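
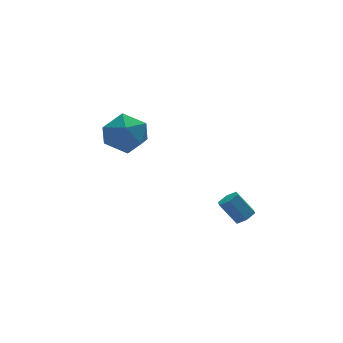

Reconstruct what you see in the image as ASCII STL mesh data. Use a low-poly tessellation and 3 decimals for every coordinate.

solid 
facet normal -0.975 -0.176 -0.133
outer loop
vertex -2.1 2.613 -0.138
vertex -1.957 1.524 0.257
vertex -2.214 2.386 1.001
endloop
endfacet
facet normal -0.859 0.512 0.016
outer loop
vertex -2.1 2.613 -0.138
vertex -2.214 2.386 1.001
vertex -1.649 3.345 0.65
endloop
endfacet
facet normal -0.416 0.773 -0.479
outer loop
vertex -2.1 2.613 -0.138
vertex -1.649 3.345 0.65
vertex -1.043 3.076 -0.31
endloop
endfacet
facet normal -0.260 0.246 -0.934
outer loop
vertex -2.1 2.613 -0.138
vertex -1.043 3.076 -0.31
vertex -1.233 1.951 -0.553
endloop
endfacet
facet normal -0.605 -0.341 -0.720
outer loop
vertex -2.1 2.613 -0.138
vertex -1.233 1.951 -0.553
vertex -1.957 1.524 0.257
endloop
endfacet
facet normal -0.529 0.549 0.648
outer loop
vertex -1.649 3.345 0.65
vertex -2.214 2.386 1.001
vertex -1.227 2.709 1.533
endloop
endfacet
facet normal -0.717 -0.566 0.408
outer loop
vertex -2.214 2.386 1.001
vertex -1.957 1.524 0.257
vertex -1.417 1.584 1.29
endloop
endfacet
facet normal -0.117 -0.832 -0.543
outer loop
vertex -1.957 1.524 0.257
vertex -1.233 1.951 -0.553
vertex -0.811 1.315 0.33
endloop
endfacet
facet normal 0.441 0.118 -0.890
outer loop
vertex -1.233 1.951 -0.553
vertex -1.043 3.076 -0.31
vertex -0.246 2.274 -0.021
endloop
endfacet
facet normal 0.187 0.970 -0.154
outer loop
vertex -1.043 3.076 -0.31
vertex -1.649 3.345 0.65
vertex -0.503 3.136 0.723
endloop
endfacet
facet normal 0.260 -0.246 0.934
outer loop
vertex -0.36 2.047 1.118
vertex -1.227 2.709 1.533
vertex -1.417 1.584 1.29
endloop
endfacet
facet normal 0.416 -0.773 0.479
outer loop
vertex -0.36 2.047 1.118
vertex -1.417 1.584 1.29
vertex -0.811 1.315 0.33
endloop
endfacet
facet normal 0.859 -0.512 -0.016
outer loop
vertex -0.36 2.047 1.118
vertex -0.811 1.315 0.33
vertex -0.246 2.274 -0.021
endloop
endfacet
facet normal 0.975 0.176 0.133
outer loop
vertex -0.36 2.047 1.118
vertex -0.246 2.274 -0.021
vertex -0.503 3.136 0.723
endloop
endfacet
facet normal 0.605 0.341 0.720
outer loop
vertex -0.36 2.047 1.118
vertex -0.503 3.136 0.723
vertex -1.227 2.709 1.533
endloop
endfacet
facet normal -0.441 -0.118 0.890
outer loop
vertex -1.417 1.584 1.29
vertex -1.227 2.709 1.533
vertex -2.214 2.386 1.001
endloop
endfacet
facet normal -0.187 -0.970 0.154
outer loop
vertex -0.811 1.315 0.33
vertex -1.417 1.584 1.29
vertex -1.957 1.524 0.257
endloop
endfacet
facet normal 0.529 -0.549 -0.648
outer loop
vertex -0.246 2.274 -0.021
vertex -0.811 1.315 0.33
vertex -1.233 1.951 -0.553
endloop
endfacet
facet normal 0.717 0.566 -0.408
outer loop
vertex -0.503 3.136 0.723
vertex -0.246 2.274 -0.021
vertex -1.043 3.076 -0.31
endloop
endfacet
facet normal 0.117 0.832 0.543
outer loop
vertex -1.227 2.709 1.533
vertex -0.503 3.136 0.723
vertex -1.649 3.345 0.65
endloop
endfacet
facet normal 0.498 -0.373 -0.783
outer loop
vertex 2.609 -3.5 -1.716
vertex 2.276 -3.24 -2.052
vertex 2.728 -2.999 -1.879
endloop
endfacet
facet normal 0.839 -0.022 0.544
outer loop
vertex 2.609 -3.5 -1.716
vertex 2.728 -2.999 -1.879
vertex 1.997 -3.041 -0.753
endloop
endfacet
facet normal 0.839 -0.022 0.544
outer loop
vertex 1.997 -3.041 -0.753
vertex 2.728 -2.999 -1.879
vertex 2.116 -2.54 -0.916
endloop
endfacet
facet normal -0.496 0.373 0.784
outer loop
vertex 1.997 -3.041 -0.753
vertex 2.116 -2.54 -0.916
vertex 1.664 -2.78 -1.088
endloop
endfacet
facet normal 0.498 -0.372 -0.783
outer loop
vertex 2.728 -2.999 -1.879
vertex 2.276 -3.24 -2.052
vertex 2.394 -2.739 -2.215
endloop
endfacet
facet normal 0.609 0.793 0.009
outer loop
vertex 2.728 -2.999 -1.879
vertex 2.394 -2.739 -2.215
vertex 2.116 -2.54 -0.916
endloop
endfacet
facet normal 0.609 0.793 0.009
outer loop
vertex 2.116 -2.54 -0.916
vertex 2.394 -2.739 -2.215
vertex 1.782 -2.28 -1.252
endloop
endfacet
facet normal -0.497 0.374 0.783
outer loop
vertex 2.116 -2.54 -0.916
vertex 1.782 -2.28 -1.252
vertex 1.664 -2.78 -1.088
endloop
endfacet
facet normal 0.497 -0.372 -0.784
outer loop
vertex 2.394 -2.739 -2.215
vertex 2.276 -3.24 -2.052
vertex 1.943 -2.979 -2.387
endloop
endfacet
facet normal -0.230 0.814 -0.534
outer loop
vertex 2.394 -2.739 -2.215
vertex 1.943 -2.979 -2.387
vertex 1.782 -2.28 -1.252
endloop
endfacet
facet normal -0.230 0.814 -0.534
outer loop
vertex 1.782 -2.28 -1.252
vertex 1.943 -2.979 -2.387
vertex 1.331 -2.52 -1.424
endloop
endfacet
facet normal -0.498 0.374 0.783
outer loop
vertex 1.782 -2.28 -1.252
vertex 1.331 -2.52 -1.424
vertex 1.664 -2.78 -1.088
endloop
endfacet
facet normal 0.496 -0.373 -0.784
outer loop
vertex 1.943 -2.979 -2.387
vertex 2.276 -3.24 -2.052
vertex 1.824 -3.48 -2.224
endloop
endfacet
facet normal -0.839 0.022 -0.544
outer loop
vertex 1.943 -2.979 -2.387
vertex 1.824 -3.48 -2.224
vertex 1.331 -2.52 -1.424
endloop
endfacet
facet normal -0.839 0.022 -0.544
outer loop
vertex 1.331 -2.52 -1.424
vertex 1.824 -3.48 -2.224
vertex 1.212 -3.021 -1.261
endloop
endfacet
facet normal -0.498 0.373 0.783
outer loop
vertex 1.331 -2.52 -1.424
vertex 1.212 -3.021 -1.261
vertex 1.664 -2.78 -1.088
endloop
endfacet
facet normal 0.497 -0.374 -0.783
outer loop
vertex 1.824 -3.48 -2.224
vertex 2.276 -3.24 -2.052
vertex 2.158 -3.74 -1.888
endloop
endfacet
facet normal -0.609 -0.793 -0.009
outer loop
vertex 1.824 -3.48 -2.224
vertex 2.158 -3.74 -1.888
vertex 1.212 -3.021 -1.261
endloop
endfacet
facet normal -0.609 -0.793 -0.009
outer loop
vertex 1.212 -3.021 -1.261
vertex 2.158 -3.74 -1.888
vertex 1.546 -3.281 -0.925
endloop
endfacet
facet normal -0.498 0.372 0.783
outer loop
vertex 1.212 -3.021 -1.261
vertex 1.546 -3.281 -0.925
vertex 1.664 -2.78 -1.088
endloop
endfacet
facet normal 0.498 -0.374 -0.783
outer loop
vertex 2.158 -3.74 -1.888
vertex 2.276 -3.24 -2.052
vertex 2.609 -3.5 -1.716
endloop
endfacet
facet normal 0.230 -0.814 0.534
outer loop
vertex 2.158 -3.74 -1.888
vertex 2.609 -3.5 -1.716
vertex 1.546 -3.281 -0.925
endloop
endfacet
facet normal 0.230 -0.814 0.534
outer loop
vertex 1.546 -3.281 -0.925
vertex 2.609 -3.5 -1.716
vertex 1.997 -3.041 -0.753
endloop
endfacet
facet normal -0.497 0.372 0.784
outer loop
vertex 1.546 -3.281 -0.925
vertex 1.997 -3.041 -0.753
vertex 1.664 -2.78 -1.088
endloop
endfacet

endsolid


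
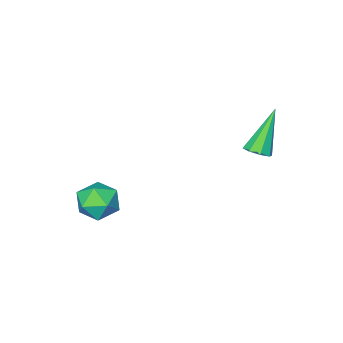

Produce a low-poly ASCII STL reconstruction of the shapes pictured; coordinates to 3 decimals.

solid 
facet normal -0.122 0.563 0.817
outer loop
vertex 2.956 -2.592 -2.338
vertex 2.147 -3.077 -2.124
vertex 2.999 -3.385 -1.785
endloop
endfacet
facet normal 0.570 0.491 0.659
outer loop
vertex 2.956 -2.592 -2.338
vertex 2.999 -3.385 -1.785
vertex 3.665 -3.237 -2.471
endloop
endfacet
facet normal 0.673 0.740 -0.002
outer loop
vertex 2.956 -2.592 -2.338
vertex 3.665 -3.237 -2.471
vertex 3.224 -2.838 -3.235
endloop
endfacet
facet normal 0.043 0.967 -0.252
outer loop
vertex 2.956 -2.592 -2.338
vertex 3.224 -2.838 -3.235
vertex 2.286 -2.74 -3.02
endloop
endfacet
facet normal -0.447 0.858 0.253
outer loop
vertex 2.956 -2.592 -2.338
vertex 2.286 -2.74 -3.02
vertex 2.147 -3.077 -2.124
endloop
endfacet
facet normal 0.724 -0.207 0.658
outer loop
vertex 3.665 -3.237 -2.471
vertex 2.999 -3.385 -1.785
vertex 3.294 -4.12 -2.34
endloop
endfacet
facet normal -0.396 -0.088 0.914
outer loop
vertex 2.999 -3.385 -1.785
vertex 2.147 -3.077 -2.124
vertex 2.356 -4.022 -2.125
endloop
endfacet
facet normal -0.922 0.388 0.003
outer loop
vertex 2.147 -3.077 -2.124
vertex 2.286 -2.74 -3.02
vertex 1.915 -3.623 -2.889
endloop
endfacet
facet normal -0.128 0.564 -0.816
outer loop
vertex 2.286 -2.74 -3.02
vertex 3.224 -2.838 -3.235
vertex 2.581 -3.475 -3.575
endloop
endfacet
facet normal 0.890 0.197 -0.411
outer loop
vertex 3.224 -2.838 -3.235
vertex 3.665 -3.237 -2.471
vertex 3.433 -3.783 -3.236
endloop
endfacet
facet normal -0.043 -0.967 0.252
outer loop
vertex 2.624 -4.268 -3.022
vertex 3.294 -4.12 -2.34
vertex 2.356 -4.022 -2.125
endloop
endfacet
facet normal -0.673 -0.740 0.002
outer loop
vertex 2.624 -4.268 -3.022
vertex 2.356 -4.022 -2.125
vertex 1.915 -3.623 -2.889
endloop
endfacet
facet normal -0.570 -0.491 -0.659
outer loop
vertex 2.624 -4.268 -3.022
vertex 1.915 -3.623 -2.889
vertex 2.581 -3.475 -3.575
endloop
endfacet
facet normal 0.122 -0.563 -0.817
outer loop
vertex 2.624 -4.268 -3.022
vertex 2.581 -3.475 -3.575
vertex 3.433 -3.783 -3.236
endloop
endfacet
facet normal 0.447 -0.858 -0.253
outer loop
vertex 2.624 -4.268 -3.022
vertex 3.433 -3.783 -3.236
vertex 3.294 -4.12 -2.34
endloop
endfacet
facet normal 0.128 -0.564 0.816
outer loop
vertex 2.356 -4.022 -2.125
vertex 3.294 -4.12 -2.34
vertex 2.999 -3.385 -1.785
endloop
endfacet
facet normal -0.890 -0.197 0.411
outer loop
vertex 1.915 -3.623 -2.889
vertex 2.356 -4.022 -2.125
vertex 2.147 -3.077 -2.124
endloop
endfacet
facet normal -0.724 0.207 -0.658
outer loop
vertex 2.581 -3.475 -3.575
vertex 1.915 -3.623 -2.889
vertex 2.286 -2.74 -3.02
endloop
endfacet
facet normal 0.396 0.088 -0.914
outer loop
vertex 3.433 -3.783 -3.236
vertex 2.581 -3.475 -3.575
vertex 3.224 -2.838 -3.235
endloop
endfacet
facet normal 0.922 -0.388 -0.003
outer loop
vertex 3.294 -4.12 -2.34
vertex 3.433 -3.783 -3.236
vertex 3.665 -3.237 -2.471
endloop
endfacet
facet normal 0.505 0.128 -0.853
outer loop
vertex -0.904 0.676 1.135
vertex -1.329 1.014 0.934
vertex -0.842 1.104 1.236
endloop
endfacet
facet normal 0.700 -0.258 0.666
outer loop
vertex -0.904 0.676 1.135
vertex -0.842 1.104 1.236
vertex -2.391 0.746 2.726
endloop
endfacet
facet normal 0.505 0.128 -0.853
outer loop
vertex -0.842 1.104 1.236
vertex -1.329 1.014 0.934
vertex -1.067 1.479 1.159
endloop
endfacet
facet normal 0.552 0.472 0.687
outer loop
vertex -0.842 1.104 1.236
vertex -1.067 1.479 1.159
vertex -2.391 0.746 2.726
endloop
endfacet
facet normal 0.505 0.129 -0.854
outer loop
vertex -1.067 1.479 1.159
vertex -1.329 1.014 0.934
vertex -1.445 1.582 0.951
endloop
endfacet
facet normal 0.009 0.903 0.430
outer loop
vertex -1.067 1.479 1.159
vertex -1.445 1.582 0.951
vertex -2.391 0.746 2.726
endloop
endfacet
facet normal 0.507 0.129 -0.853
outer loop
vertex -1.445 1.582 0.951
vertex -1.329 1.014 0.934
vertex -1.755 1.352 0.732
endloop
endfacet
facet normal -0.615 0.787 0.043
outer loop
vertex -1.445 1.582 0.951
vertex -1.755 1.352 0.732
vertex -2.391 0.746 2.726
endloop
endfacet
facet normal 0.506 0.127 -0.853
outer loop
vertex -1.755 1.352 0.732
vertex -1.329 1.014 0.934
vertex -1.816 0.924 0.632
endloop
endfacet
facet normal -0.950 0.193 -0.245
outer loop
vertex -1.755 1.352 0.732
vertex -1.816 0.924 0.632
vertex -2.391 0.746 2.726
endloop
endfacet
facet normal 0.506 0.127 -0.853
outer loop
vertex -1.816 0.924 0.632
vertex -1.329 1.014 0.934
vertex -1.592 0.549 0.709
endloop
endfacet
facet normal -0.803 -0.534 -0.266
outer loop
vertex -1.816 0.924 0.632
vertex -1.592 0.549 0.709
vertex -2.391 0.746 2.726
endloop
endfacet
facet normal 0.505 0.128 -0.854
outer loop
vertex -1.592 0.549 0.709
vertex -1.329 1.014 0.934
vertex -1.214 0.446 0.917
endloop
endfacet
facet normal -0.259 -0.966 -0.008
outer loop
vertex -1.592 0.549 0.709
vertex -1.214 0.446 0.917
vertex -2.391 0.746 2.726
endloop
endfacet
facet normal 0.505 0.128 -0.853
outer loop
vertex -1.214 0.446 0.917
vertex -1.329 1.014 0.934
vertex -0.904 0.676 1.135
endloop
endfacet
facet normal 0.365 -0.851 0.379
outer loop
vertex -1.214 0.446 0.917
vertex -0.904 0.676 1.135
vertex -2.391 0.746 2.726
endloop
endfacet

endsolid


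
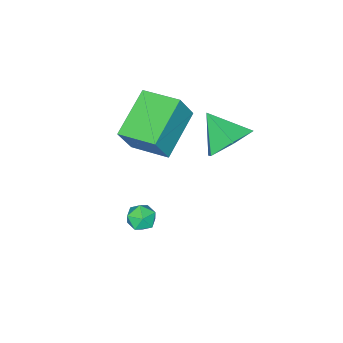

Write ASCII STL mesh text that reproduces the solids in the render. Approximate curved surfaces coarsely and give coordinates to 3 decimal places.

solid 
facet normal 0.041 0.803 -0.594
outer loop
vertex 1.959 0.165 3.394
vertex 0.882 0.161 3.314
vertex 1.363 0.72 4.103
endloop
endfacet
facet normal 0.694 -0.153 0.703
outer loop
vertex 1.959 0.165 3.394
vertex 1.363 0.72 4.103
vertex 0.818 -1.101 4.246
endloop
endfacet
facet normal 0.040 0.804 -0.594
outer loop
vertex 1.363 0.72 4.103
vertex 0.882 0.161 3.314
vertex 0.286 0.715 4.023
endloop
endfacet
facet normal -0.074 0.100 0.992
outer loop
vertex 1.363 0.72 4.103
vertex 0.286 0.715 4.023
vertex 0.818 -1.101 4.246
endloop
endfacet
facet normal 0.041 0.804 -0.594
outer loop
vertex 0.286 0.715 4.023
vertex 0.882 0.161 3.314
vertex -0.195 0.157 3.234
endloop
endfacet
facet normal -0.789 -0.158 0.593
outer loop
vertex 0.286 0.715 4.023
vertex -0.195 0.157 3.234
vertex 0.818 -1.101 4.246
endloop
endfacet
facet normal 0.041 0.803 -0.594
outer loop
vertex -0.195 0.157 3.234
vertex 0.882 0.161 3.314
vertex 0.401 -0.398 2.525
endloop
endfacet
facet normal -0.737 -0.670 -0.095
outer loop
vertex -0.195 0.157 3.234
vertex 0.401 -0.398 2.525
vertex 0.818 -1.101 4.246
endloop
endfacet
facet normal 0.041 0.803 -0.594
outer loop
vertex 0.401 -0.398 2.525
vertex 0.882 0.161 3.314
vertex 1.478 -0.394 2.604
endloop
endfacet
facet normal 0.032 -0.923 -0.385
outer loop
vertex 0.401 -0.398 2.525
vertex 1.478 -0.394 2.604
vertex 0.818 -1.101 4.246
endloop
endfacet
facet normal 0.041 0.804 -0.594
outer loop
vertex 1.478 -0.394 2.604
vertex 0.882 0.161 3.314
vertex 1.959 0.165 3.394
endloop
endfacet
facet normal 0.748 -0.664 0.015
outer loop
vertex 1.478 -0.394 2.604
vertex 1.959 0.165 3.394
vertex 0.818 -1.101 4.246
endloop
endfacet
facet normal -0.875 -0.246 0.417
outer loop
vertex 1.01 -4.16 3.643
vertex 0.688 -2.535 3.925
vertex 0.387 -4.066 2.392
endloop
endfacet
facet normal 0.192 -0.967 -0.168
outer loop
vertex 2.312 -3.525 1.475
vertex 1.01 -4.16 3.643
vertex 0.387 -4.066 2.392
endloop
endfacet
facet normal -0.875 -0.246 0.417
outer loop
vertex 0.387 -4.066 2.392
vertex 0.688 -2.535 3.925
vertex 0.065 -2.441 2.674
endloop
endfacet
facet normal -0.444 0.067 -0.893
outer loop
vertex 0.065 -2.441 2.674
vertex 2.312 -3.525 1.475
vertex 0.387 -4.066 2.392
endloop
endfacet
facet normal 0.444 -0.067 0.893
outer loop
vertex 1.01 -4.16 3.643
vertex 2.613 -1.994 3.008
vertex 0.688 -2.535 3.925
endloop
endfacet
facet normal 0.192 -0.967 -0.168
outer loop
vertex 2.935 -3.619 2.726
vertex 1.01 -4.16 3.643
vertex 2.312 -3.525 1.475
endloop
endfacet
facet normal 0.444 -0.067 0.893
outer loop
vertex 2.935 -3.619 2.726
vertex 2.613 -1.994 3.008
vertex 1.01 -4.16 3.643
endloop
endfacet
facet normal -0.192 0.967 0.168
outer loop
vertex 0.688 -2.535 3.925
vertex 2.613 -1.994 3.008
vertex 0.065 -2.441 2.674
endloop
endfacet
facet normal -0.444 0.067 -0.893
outer loop
vertex 1.99 -1.9 1.757
vertex 2.312 -3.525 1.475
vertex 0.065 -2.441 2.674
endloop
endfacet
facet normal -0.192 0.967 0.168
outer loop
vertex 0.065 -2.441 2.674
vertex 2.613 -1.994 3.008
vertex 1.99 -1.9 1.757
endloop
endfacet
facet normal 0.875 0.246 -0.417
outer loop
vertex 1.99 -1.9 1.757
vertex 2.935 -3.619 2.726
vertex 2.312 -3.525 1.475
endloop
endfacet
facet normal 0.875 0.246 -0.417
outer loop
vertex 2.613 -1.994 3.008
vertex 2.935 -3.619 2.726
vertex 1.99 -1.9 1.757
endloop
endfacet
facet normal -0.023 0.906 0.423
outer loop
vertex 3.235 -1.585 -1.531
vertex 2.823 -1.813 -1.065
vertex 3.478 -1.84 -0.971
endloop
endfacet
facet normal 0.603 0.791 0.099
outer loop
vertex 3.235 -1.585 -1.531
vertex 3.478 -1.84 -0.971
vertex 3.763 -1.985 -1.551
endloop
endfacet
facet normal 0.473 0.654 -0.591
outer loop
vertex 3.235 -1.585 -1.531
vertex 3.763 -1.985 -1.551
vertex 3.283 -2.047 -2.004
endloop
endfacet
facet normal -0.234 0.684 -0.691
outer loop
vertex 3.235 -1.585 -1.531
vertex 3.283 -2.047 -2.004
vertex 2.703 -1.941 -1.703
endloop
endfacet
facet normal -0.540 0.839 -0.067
outer loop
vertex 3.235 -1.585 -1.531
vertex 2.703 -1.941 -1.703
vertex 2.823 -1.813 -1.065
endloop
endfacet
facet normal 0.897 0.209 0.389
outer loop
vertex 3.763 -1.985 -1.551
vertex 3.478 -1.84 -0.971
vertex 3.677 -2.459 -1.097
endloop
endfacet
facet normal -0.114 0.396 0.911
outer loop
vertex 3.478 -1.84 -0.971
vertex 2.823 -1.813 -1.065
vertex 3.097 -2.353 -0.796
endloop
endfacet
facet normal -0.950 0.288 0.121
outer loop
vertex 2.823 -1.813 -1.065
vertex 2.703 -1.941 -1.703
vertex 2.617 -2.415 -1.249
endloop
endfacet
facet normal -0.455 0.035 -0.890
outer loop
vertex 2.703 -1.941 -1.703
vertex 3.283 -2.047 -2.004
vertex 2.902 -2.56 -1.829
endloop
endfacet
facet normal 0.687 -0.013 -0.726
outer loop
vertex 3.283 -2.047 -2.004
vertex 3.763 -1.985 -1.551
vertex 3.557 -2.587 -1.735
endloop
endfacet
facet normal 0.234 -0.684 0.691
outer loop
vertex 3.145 -2.815 -1.269
vertex 3.677 -2.459 -1.097
vertex 3.097 -2.353 -0.796
endloop
endfacet
facet normal -0.473 -0.654 0.591
outer loop
vertex 3.145 -2.815 -1.269
vertex 3.097 -2.353 -0.796
vertex 2.617 -2.415 -1.249
endloop
endfacet
facet normal -0.603 -0.791 -0.099
outer loop
vertex 3.145 -2.815 -1.269
vertex 2.617 -2.415 -1.249
vertex 2.902 -2.56 -1.829
endloop
endfacet
facet normal 0.023 -0.906 -0.423
outer loop
vertex 3.145 -2.815 -1.269
vertex 2.902 -2.56 -1.829
vertex 3.557 -2.587 -1.735
endloop
endfacet
facet normal 0.540 -0.839 0.067
outer loop
vertex 3.145 -2.815 -1.269
vertex 3.557 -2.587 -1.735
vertex 3.677 -2.459 -1.097
endloop
endfacet
facet normal 0.455 -0.035 0.890
outer loop
vertex 3.097 -2.353 -0.796
vertex 3.677 -2.459 -1.097
vertex 3.478 -1.84 -0.971
endloop
endfacet
facet normal -0.687 0.013 0.726
outer loop
vertex 2.617 -2.415 -1.249
vertex 3.097 -2.353 -0.796
vertex 2.823 -1.813 -1.065
endloop
endfacet
facet normal -0.897 -0.209 -0.389
outer loop
vertex 2.902 -2.56 -1.829
vertex 2.617 -2.415 -1.249
vertex 2.703 -1.941 -1.703
endloop
endfacet
facet normal 0.114 -0.396 -0.911
outer loop
vertex 3.557 -2.587 -1.735
vertex 2.902 -2.56 -1.829
vertex 3.283 -2.047 -2.004
endloop
endfacet
facet normal 0.950 -0.288 -0.121
outer loop
vertex 3.677 -2.459 -1.097
vertex 3.557 -2.587 -1.735
vertex 3.763 -1.985 -1.551
endloop
endfacet

endsolid


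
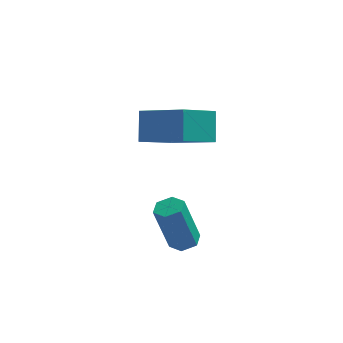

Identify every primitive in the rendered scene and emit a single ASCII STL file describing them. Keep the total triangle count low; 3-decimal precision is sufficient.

solid 
facet normal -0.646 -0.600 0.471
outer loop
vertex -1.895 1.209 5.205
vertex -3.565 2.277 4.274
vertex -1.86 0.34 4.146
endloop
endfacet
facet normal 0.762 -0.488 0.425
outer loop
vertex -0.735 1.383 3.326
vertex -1.895 1.209 5.205
vertex -1.86 0.34 4.146
endloop
endfacet
facet normal -0.646 -0.600 0.471
outer loop
vertex -1.86 0.34 4.146
vertex -3.565 2.277 4.274
vertex -3.53 1.408 3.215
endloop
endfacet
facet normal 0.025 -0.634 -0.773
outer loop
vertex -3.53 1.408 3.215
vertex -0.735 1.383 3.326
vertex -1.86 0.34 4.146
endloop
endfacet
facet normal -0.025 0.634 0.773
outer loop
vertex -1.895 1.209 5.205
vertex -2.44 3.32 3.454
vertex -3.565 2.277 4.274
endloop
endfacet
facet normal 0.762 -0.488 0.425
outer loop
vertex -0.77 2.252 4.385
vertex -1.895 1.209 5.205
vertex -0.735 1.383 3.326
endloop
endfacet
facet normal -0.025 0.634 0.773
outer loop
vertex -0.77 2.252 4.385
vertex -2.44 3.32 3.454
vertex -1.895 1.209 5.205
endloop
endfacet
facet normal -0.762 0.488 -0.425
outer loop
vertex -3.565 2.277 4.274
vertex -2.44 3.32 3.454
vertex -3.53 1.408 3.215
endloop
endfacet
facet normal 0.025 -0.634 -0.773
outer loop
vertex -2.405 2.451 2.395
vertex -0.735 1.383 3.326
vertex -3.53 1.408 3.215
endloop
endfacet
facet normal -0.762 0.488 -0.425
outer loop
vertex -3.53 1.408 3.215
vertex -2.44 3.32 3.454
vertex -2.405 2.451 2.395
endloop
endfacet
facet normal 0.646 0.600 -0.471
outer loop
vertex -2.405 2.451 2.395
vertex -0.77 2.252 4.385
vertex -0.735 1.383 3.326
endloop
endfacet
facet normal 0.646 0.600 -0.471
outer loop
vertex -2.44 3.32 3.454
vertex -0.77 2.252 4.385
vertex -2.405 2.451 2.395
endloop
endfacet
facet normal 0.272 0.057 -0.960
outer loop
vertex -1.299 -0.95 -0.613
vertex -1.755 -0.56 -0.719
vertex -1.207 -0.35 -0.551
endloop
endfacet
facet normal 0.951 -0.172 0.258
outer loop
vertex -1.299 -0.95 -0.613
vertex -1.207 -0.35 -0.551
vertex -1.869 -1.071 1.404
endloop
endfacet
facet normal 0.951 -0.172 0.258
outer loop
vertex -1.869 -1.071 1.404
vertex -1.207 -0.35 -0.551
vertex -1.777 -0.471 1.466
endloop
endfacet
facet normal -0.271 -0.058 0.961
outer loop
vertex -1.869 -1.071 1.404
vertex -1.777 -0.471 1.466
vertex -2.325 -0.68 1.299
endloop
endfacet
facet normal 0.272 0.057 -0.960
outer loop
vertex -1.207 -0.35 -0.551
vertex -1.755 -0.56 -0.719
vertex -1.663 0.04 -0.657
endloop
endfacet
facet normal 0.605 0.766 0.217
outer loop
vertex -1.207 -0.35 -0.551
vertex -1.663 0.04 -0.657
vertex -1.777 -0.471 1.466
endloop
endfacet
facet normal 0.606 0.765 0.217
outer loop
vertex -1.777 -0.471 1.466
vertex -1.663 0.04 -0.657
vertex -2.233 -0.08 1.361
endloop
endfacet
facet normal -0.271 -0.058 0.961
outer loop
vertex -1.777 -0.471 1.466
vertex -2.233 -0.08 1.361
vertex -2.325 -0.68 1.299
endloop
endfacet
facet normal 0.271 0.058 -0.961
outer loop
vertex -1.663 0.04 -0.657
vertex -1.755 -0.56 -0.719
vertex -2.211 -0.169 -0.824
endloop
endfacet
facet normal -0.345 0.938 -0.042
outer loop
vertex -1.663 0.04 -0.657
vertex -2.211 -0.169 -0.824
vertex -2.233 -0.08 1.361
endloop
endfacet
facet normal -0.346 0.937 -0.042
outer loop
vertex -2.233 -0.08 1.361
vertex -2.211 -0.169 -0.824
vertex -2.781 -0.29 1.193
endloop
endfacet
facet normal -0.272 -0.057 0.960
outer loop
vertex -2.233 -0.08 1.361
vertex -2.781 -0.29 1.193
vertex -2.325 -0.68 1.299
endloop
endfacet
facet normal 0.271 0.058 -0.961
outer loop
vertex -2.211 -0.169 -0.824
vertex -1.755 -0.56 -0.719
vertex -2.303 -0.769 -0.886
endloop
endfacet
facet normal -0.951 0.172 -0.258
outer loop
vertex -2.211 -0.169 -0.824
vertex -2.303 -0.769 -0.886
vertex -2.781 -0.29 1.193
endloop
endfacet
facet normal -0.951 0.172 -0.258
outer loop
vertex -2.781 -0.29 1.193
vertex -2.303 -0.769 -0.886
vertex -2.873 -0.89 1.131
endloop
endfacet
facet normal -0.272 -0.057 0.960
outer loop
vertex -2.781 -0.29 1.193
vertex -2.873 -0.89 1.131
vertex -2.325 -0.68 1.299
endloop
endfacet
facet normal 0.271 0.058 -0.961
outer loop
vertex -2.303 -0.769 -0.886
vertex -1.755 -0.56 -0.719
vertex -1.847 -1.16 -0.781
endloop
endfacet
facet normal -0.606 -0.765 -0.217
outer loop
vertex -2.303 -0.769 -0.886
vertex -1.847 -1.16 -0.781
vertex -2.873 -0.89 1.131
endloop
endfacet
facet normal -0.605 -0.766 -0.216
outer loop
vertex -2.873 -0.89 1.131
vertex -1.847 -1.16 -0.781
vertex -2.417 -1.28 1.237
endloop
endfacet
facet normal -0.272 -0.057 0.960
outer loop
vertex -2.873 -0.89 1.131
vertex -2.417 -1.28 1.237
vertex -2.325 -0.68 1.299
endloop
endfacet
facet normal 0.272 0.057 -0.960
outer loop
vertex -1.847 -1.16 -0.781
vertex -1.755 -0.56 -0.719
vertex -1.299 -0.95 -0.613
endloop
endfacet
facet normal 0.346 -0.937 0.042
outer loop
vertex -1.847 -1.16 -0.781
vertex -1.299 -0.95 -0.613
vertex -2.417 -1.28 1.237
endloop
endfacet
facet normal 0.345 -0.938 0.041
outer loop
vertex -2.417 -1.28 1.237
vertex -1.299 -0.95 -0.613
vertex -1.869 -1.071 1.404
endloop
endfacet
facet normal -0.271 -0.058 0.961
outer loop
vertex -2.417 -1.28 1.237
vertex -1.869 -1.071 1.404
vertex -2.325 -0.68 1.299
endloop
endfacet

endsolid


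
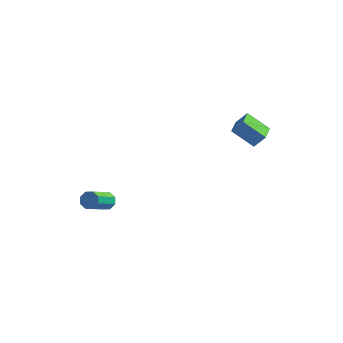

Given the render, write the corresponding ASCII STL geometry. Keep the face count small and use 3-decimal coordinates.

solid 
facet normal -0.604 -0.202 -0.771
outer loop
vertex 2.786 1.85 1.923
vertex 2.431 3.161 1.857
vertex 3.984 2.123 0.914
endloop
endfacet
facet normal 0.261 -0.964 0.049
outer loop
vertex 4.569 2.319 1.663
vertex 2.786 1.85 1.923
vertex 3.984 2.123 0.914
endloop
endfacet
facet normal -0.603 -0.202 -0.772
outer loop
vertex 3.984 2.123 0.914
vertex 2.431 3.161 1.857
vertex 3.629 3.434 0.849
endloop
endfacet
facet normal 0.754 0.173 -0.634
outer loop
vertex 3.629 3.434 0.849
vertex 4.569 2.319 1.663
vertex 3.984 2.123 0.914
endloop
endfacet
facet normal -0.754 -0.172 0.634
outer loop
vertex 2.786 1.85 1.923
vertex 3.016 3.357 2.606
vertex 2.431 3.161 1.857
endloop
endfacet
facet normal 0.261 -0.964 0.049
outer loop
vertex 3.371 2.046 2.671
vertex 2.786 1.85 1.923
vertex 4.569 2.319 1.663
endloop
endfacet
facet normal -0.753 -0.173 0.634
outer loop
vertex 3.371 2.046 2.671
vertex 3.016 3.357 2.606
vertex 2.786 1.85 1.923
endloop
endfacet
facet normal -0.261 0.964 -0.049
outer loop
vertex 2.431 3.161 1.857
vertex 3.016 3.357 2.606
vertex 3.629 3.434 0.849
endloop
endfacet
facet normal 0.754 0.172 -0.634
outer loop
vertex 4.214 3.63 1.597
vertex 4.569 2.319 1.663
vertex 3.629 3.434 0.849
endloop
endfacet
facet normal -0.261 0.964 -0.049
outer loop
vertex 3.629 3.434 0.849
vertex 3.016 3.357 2.606
vertex 4.214 3.63 1.597
endloop
endfacet
facet normal 0.603 0.202 0.772
outer loop
vertex 4.214 3.63 1.597
vertex 3.371 2.046 2.671
vertex 4.569 2.319 1.663
endloop
endfacet
facet normal 0.604 0.202 0.771
outer loop
vertex 3.016 3.357 2.606
vertex 3.371 2.046 2.671
vertex 4.214 3.63 1.597
endloop
endfacet
facet normal 0.107 0.867 -0.486
outer loop
vertex -3.098 -0.243 -3.695
vertex -3.577 -0.381 -4.046
vertex -3.501 -0.092 -3.514
endloop
endfacet
facet normal 0.494 0.379 0.783
outer loop
vertex -3.098 -0.243 -3.695
vertex -3.501 -0.092 -3.514
vertex -3.283 -1.761 -2.843
endloop
endfacet
facet normal 0.492 0.379 0.784
outer loop
vertex -3.283 -1.761 -2.843
vertex -3.501 -0.092 -3.514
vertex -3.686 -1.61 -2.663
endloop
endfacet
facet normal -0.107 -0.867 0.487
outer loop
vertex -3.283 -1.761 -2.843
vertex -3.686 -1.61 -2.663
vertex -3.763 -1.899 -3.194
endloop
endfacet
facet normal 0.104 0.868 -0.486
outer loop
vertex -3.501 -0.092 -3.514
vertex -3.577 -0.381 -4.046
vertex -3.949 -0.111 -3.644
endloop
endfacet
facet normal -0.261 0.496 0.828
outer loop
vertex -3.501 -0.092 -3.514
vertex -3.949 -0.111 -3.644
vertex -3.686 -1.61 -2.663
endloop
endfacet
facet normal -0.261 0.496 0.828
outer loop
vertex -3.686 -1.61 -2.663
vertex -3.949 -0.111 -3.644
vertex -4.134 -1.629 -2.793
endloop
endfacet
facet normal -0.105 -0.867 0.487
outer loop
vertex -3.686 -1.61 -2.663
vertex -4.134 -1.629 -2.793
vertex -3.763 -1.899 -3.194
endloop
endfacet
facet normal 0.105 0.868 -0.486
outer loop
vertex -3.949 -0.111 -3.644
vertex -3.577 -0.381 -4.046
vertex -4.179 -0.288 -4.01
endloop
endfacet
facet normal -0.864 0.322 0.387
outer loop
vertex -3.949 -0.111 -3.644
vertex -4.179 -0.288 -4.01
vertex -4.134 -1.629 -2.793
endloop
endfacet
facet normal -0.864 0.322 0.387
outer loop
vertex -4.134 -1.629 -2.793
vertex -4.179 -0.288 -4.01
vertex -4.364 -1.806 -3.159
endloop
endfacet
facet normal -0.106 -0.867 0.486
outer loop
vertex -4.134 -1.629 -2.793
vertex -4.364 -1.806 -3.159
vertex -3.763 -1.899 -3.194
endloop
endfacet
facet normal 0.105 0.868 -0.485
outer loop
vertex -4.179 -0.288 -4.01
vertex -3.577 -0.381 -4.046
vertex -4.057 -0.519 -4.397
endloop
endfacet
facet normal -0.959 -0.039 -0.279
outer loop
vertex -4.179 -0.288 -4.01
vertex -4.057 -0.519 -4.397
vertex -4.364 -1.806 -3.159
endloop
endfacet
facet normal -0.959 -0.040 -0.279
outer loop
vertex -4.364 -1.806 -3.159
vertex -4.057 -0.519 -4.397
vertex -4.242 -2.037 -3.545
endloop
endfacet
facet normal -0.106 -0.868 0.486
outer loop
vertex -4.364 -1.806 -3.159
vertex -4.242 -2.037 -3.545
vertex -3.763 -1.899 -3.194
endloop
endfacet
facet normal 0.107 0.867 -0.487
outer loop
vertex -4.057 -0.519 -4.397
vertex -3.577 -0.381 -4.046
vertex -3.654 -0.67 -4.577
endloop
endfacet
facet normal -0.492 -0.380 -0.783
outer loop
vertex -4.057 -0.519 -4.397
vertex -3.654 -0.67 -4.577
vertex -4.242 -2.037 -3.545
endloop
endfacet
facet normal -0.494 -0.379 -0.783
outer loop
vertex -4.242 -2.037 -3.545
vertex -3.654 -0.67 -4.577
vertex -3.839 -2.188 -3.726
endloop
endfacet
facet normal -0.107 -0.867 0.486
outer loop
vertex -4.242 -2.037 -3.545
vertex -3.839 -2.188 -3.726
vertex -3.763 -1.899 -3.194
endloop
endfacet
facet normal 0.105 0.867 -0.487
outer loop
vertex -3.654 -0.67 -4.577
vertex -3.577 -0.381 -4.046
vertex -3.206 -0.651 -4.447
endloop
endfacet
facet normal 0.261 -0.496 -0.828
outer loop
vertex -3.654 -0.67 -4.577
vertex -3.206 -0.651 -4.447
vertex -3.839 -2.188 -3.726
endloop
endfacet
facet normal 0.261 -0.496 -0.828
outer loop
vertex -3.839 -2.188 -3.726
vertex -3.206 -0.651 -4.447
vertex -3.391 -2.169 -3.596
endloop
endfacet
facet normal -0.104 -0.868 0.486
outer loop
vertex -3.839 -2.188 -3.726
vertex -3.391 -2.169 -3.596
vertex -3.763 -1.899 -3.194
endloop
endfacet
facet normal 0.106 0.867 -0.486
outer loop
vertex -3.206 -0.651 -4.447
vertex -3.577 -0.381 -4.046
vertex -2.976 -0.474 -4.081
endloop
endfacet
facet normal 0.864 -0.322 -0.387
outer loop
vertex -3.206 -0.651 -4.447
vertex -2.976 -0.474 -4.081
vertex -3.391 -2.169 -3.596
endloop
endfacet
facet normal 0.864 -0.322 -0.387
outer loop
vertex -3.391 -2.169 -3.596
vertex -2.976 -0.474 -4.081
vertex -3.161 -1.992 -3.23
endloop
endfacet
facet normal -0.105 -0.868 0.486
outer loop
vertex -3.391 -2.169 -3.596
vertex -3.161 -1.992 -3.23
vertex -3.763 -1.899 -3.194
endloop
endfacet
facet normal 0.106 0.868 -0.486
outer loop
vertex -2.976 -0.474 -4.081
vertex -3.577 -0.381 -4.046
vertex -3.098 -0.243 -3.695
endloop
endfacet
facet normal 0.959 0.040 0.279
outer loop
vertex -2.976 -0.474 -4.081
vertex -3.098 -0.243 -3.695
vertex -3.161 -1.992 -3.23
endloop
endfacet
facet normal 0.960 0.040 0.279
outer loop
vertex -3.161 -1.992 -3.23
vertex -3.098 -0.243 -3.695
vertex -3.283 -1.761 -2.843
endloop
endfacet
facet normal -0.105 -0.868 0.485
outer loop
vertex -3.161 -1.992 -3.23
vertex -3.283 -1.761 -2.843
vertex -3.763 -1.899 -3.194
endloop
endfacet

endsolid


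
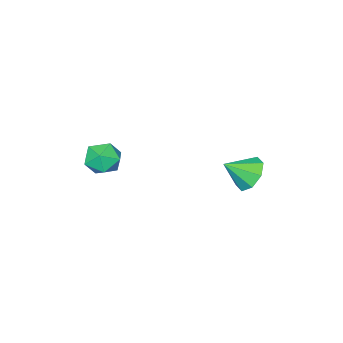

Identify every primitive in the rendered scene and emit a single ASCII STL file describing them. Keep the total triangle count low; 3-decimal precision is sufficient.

solid 
facet normal -0.681 0.520 0.516
outer loop
vertex 1.9 1.147 2.149
vertex 2.368 1.048 2.866
vertex 2.501 1.73 2.355
endloop
endfacet
facet normal -0.658 0.736 -0.163
outer loop
vertex 1.9 1.147 2.149
vertex 2.501 1.73 2.355
vertex 2.414 1.471 1.537
endloop
endfacet
facet normal -0.797 0.173 -0.578
outer loop
vertex 1.9 1.147 2.149
vertex 2.414 1.471 1.537
vertex 2.228 0.63 1.542
endloop
endfacet
facet normal -0.907 -0.391 -0.157
outer loop
vertex 1.9 1.147 2.149
vertex 2.228 0.63 1.542
vertex 2.199 0.368 2.363
endloop
endfacet
facet normal -0.835 -0.178 0.521
outer loop
vertex 1.9 1.147 2.149
vertex 2.199 0.368 2.363
vertex 2.368 1.048 2.866
endloop
endfacet
facet normal 0.008 0.953 -0.303
outer loop
vertex 2.414 1.471 1.537
vertex 2.501 1.73 2.355
vertex 3.201 1.572 1.877
endloop
endfacet
facet normal -0.030 0.603 0.797
outer loop
vertex 2.501 1.73 2.355
vertex 2.368 1.048 2.866
vertex 3.172 1.31 2.698
endloop
endfacet
facet normal -0.280 -0.525 0.804
outer loop
vertex 2.368 1.048 2.866
vertex 2.199 0.368 2.363
vertex 2.986 0.469 2.703
endloop
endfacet
facet normal -0.396 -0.871 -0.292
outer loop
vertex 2.199 0.368 2.363
vertex 2.228 0.63 1.542
vertex 2.899 0.21 1.885
endloop
endfacet
facet normal -0.218 0.042 -0.975
outer loop
vertex 2.228 0.63 1.542
vertex 2.414 1.471 1.537
vertex 3.032 0.892 1.374
endloop
endfacet
facet normal 0.907 0.391 0.157
outer loop
vertex 3.5 0.793 2.091
vertex 3.201 1.572 1.877
vertex 3.172 1.31 2.698
endloop
endfacet
facet normal 0.797 -0.173 0.578
outer loop
vertex 3.5 0.793 2.091
vertex 3.172 1.31 2.698
vertex 2.986 0.469 2.703
endloop
endfacet
facet normal 0.658 -0.736 0.163
outer loop
vertex 3.5 0.793 2.091
vertex 2.986 0.469 2.703
vertex 2.899 0.21 1.885
endloop
endfacet
facet normal 0.681 -0.520 -0.516
outer loop
vertex 3.5 0.793 2.091
vertex 2.899 0.21 1.885
vertex 3.032 0.892 1.374
endloop
endfacet
facet normal 0.835 0.178 -0.521
outer loop
vertex 3.5 0.793 2.091
vertex 3.032 0.892 1.374
vertex 3.201 1.572 1.877
endloop
endfacet
facet normal 0.396 0.871 0.292
outer loop
vertex 3.172 1.31 2.698
vertex 3.201 1.572 1.877
vertex 2.501 1.73 2.355
endloop
endfacet
facet normal 0.218 -0.042 0.975
outer loop
vertex 2.986 0.469 2.703
vertex 3.172 1.31 2.698
vertex 2.368 1.048 2.866
endloop
endfacet
facet normal -0.008 -0.953 0.303
outer loop
vertex 2.899 0.21 1.885
vertex 2.986 0.469 2.703
vertex 2.199 0.368 2.363
endloop
endfacet
facet normal 0.030 -0.603 -0.797
outer loop
vertex 3.032 0.892 1.374
vertex 2.899 0.21 1.885
vertex 2.228 0.63 1.542
endloop
endfacet
facet normal 0.280 0.525 -0.804
outer loop
vertex 3.201 1.572 1.877
vertex 3.032 0.892 1.374
vertex 2.414 1.471 1.537
endloop
endfacet
facet normal -0.684 0.446 -0.578
outer loop
vertex -2.114 3.533 -0.651
vertex -2.441 3.964 0.069
vertex -1.807 4.141 -0.545
endloop
endfacet
facet normal 0.854 -0.367 -0.370
outer loop
vertex -2.114 3.533 -0.651
vertex -1.807 4.141 -0.545
vertex -1.539 3.376 0.831
endloop
endfacet
facet normal -0.684 0.445 -0.578
outer loop
vertex -1.807 4.141 -0.545
vertex -2.441 3.964 0.069
vertex -1.872 4.645 -0.08
endloop
endfacet
facet normal 0.977 0.199 -0.079
outer loop
vertex -1.807 4.141 -0.545
vertex -1.872 4.645 -0.08
vertex -1.539 3.376 0.831
endloop
endfacet
facet normal -0.684 0.446 -0.577
outer loop
vertex -1.872 4.645 -0.08
vertex -2.441 3.964 0.069
vertex -2.269 4.75 0.472
endloop
endfacet
facet normal 0.742 0.508 0.437
outer loop
vertex -1.872 4.645 -0.08
vertex -2.269 4.75 0.472
vertex -1.539 3.376 0.831
endloop
endfacet
facet normal -0.683 0.446 -0.578
outer loop
vertex -2.269 4.75 0.472
vertex -2.441 3.964 0.069
vertex -2.768 4.395 0.788
endloop
endfacet
facet normal 0.285 0.381 0.879
outer loop
vertex -2.269 4.75 0.472
vertex -2.768 4.395 0.788
vertex -1.539 3.376 0.831
endloop
endfacet
facet normal -0.684 0.446 -0.578
outer loop
vertex -2.768 4.395 0.788
vertex -2.441 3.964 0.069
vertex -3.075 3.788 0.683
endloop
endfacet
facet normal -0.124 -0.108 0.986
outer loop
vertex -2.768 4.395 0.788
vertex -3.075 3.788 0.683
vertex -1.539 3.376 0.831
endloop
endfacet
facet normal -0.683 0.446 -0.578
outer loop
vertex -3.075 3.788 0.683
vertex -2.441 3.964 0.069
vertex -3.011 3.284 0.218
endloop
endfacet
facet normal -0.248 -0.674 0.696
outer loop
vertex -3.075 3.788 0.683
vertex -3.011 3.284 0.218
vertex -1.539 3.376 0.831
endloop
endfacet
facet normal -0.684 0.446 -0.578
outer loop
vertex -3.011 3.284 0.218
vertex -2.441 3.964 0.069
vertex -2.613 3.178 -0.335
endloop
endfacet
facet normal -0.013 -0.984 0.179
outer loop
vertex -3.011 3.284 0.218
vertex -2.613 3.178 -0.335
vertex -1.539 3.376 0.831
endloop
endfacet
facet normal -0.683 0.446 -0.578
outer loop
vertex -2.613 3.178 -0.335
vertex -2.441 3.964 0.069
vertex -2.114 3.533 -0.651
endloop
endfacet
facet normal 0.443 -0.857 -0.263
outer loop
vertex -2.613 3.178 -0.335
vertex -2.114 3.533 -0.651
vertex -1.539 3.376 0.831
endloop
endfacet

endsolid


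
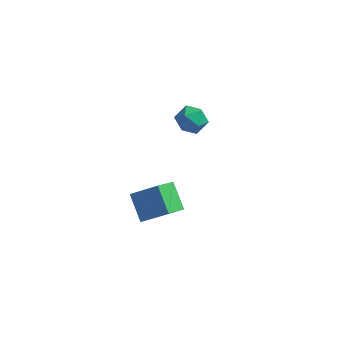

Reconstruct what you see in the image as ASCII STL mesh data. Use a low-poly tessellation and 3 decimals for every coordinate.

solid 
facet normal -0.538 0.571 0.621
outer loop
vertex -4.502 -4.161 2.326
vertex -3.123 -3.817 3.204
vertex -4.182 -2.682 1.244
endloop
endfacet
facet normal -0.825 -0.206 -0.526
outer loop
vertex -3.257 -3.663 0.176
vertex -4.502 -4.161 2.326
vertex -4.182 -2.682 1.244
endloop
endfacet
facet normal -0.538 0.571 0.621
outer loop
vertex -4.182 -2.682 1.244
vertex -3.123 -3.817 3.204
vertex -2.803 -2.338 2.122
endloop
endfacet
facet normal 0.172 0.795 -0.582
outer loop
vertex -2.803 -2.338 2.122
vertex -3.257 -3.663 0.176
vertex -4.182 -2.682 1.244
endloop
endfacet
facet normal -0.172 -0.795 0.582
outer loop
vertex -4.502 -4.161 2.326
vertex -2.198 -4.798 2.136
vertex -3.123 -3.817 3.204
endloop
endfacet
facet normal -0.825 -0.206 -0.526
outer loop
vertex -3.577 -5.142 1.258
vertex -4.502 -4.161 2.326
vertex -3.257 -3.663 0.176
endloop
endfacet
facet normal -0.172 -0.795 0.582
outer loop
vertex -3.577 -5.142 1.258
vertex -2.198 -4.798 2.136
vertex -4.502 -4.161 2.326
endloop
endfacet
facet normal 0.825 0.206 0.526
outer loop
vertex -3.123 -3.817 3.204
vertex -2.198 -4.798 2.136
vertex -2.803 -2.338 2.122
endloop
endfacet
facet normal 0.172 0.795 -0.582
outer loop
vertex -1.878 -3.319 1.054
vertex -3.257 -3.663 0.176
vertex -2.803 -2.338 2.122
endloop
endfacet
facet normal 0.825 0.206 0.526
outer loop
vertex -2.803 -2.338 2.122
vertex -2.198 -4.798 2.136
vertex -1.878 -3.319 1.054
endloop
endfacet
facet normal 0.538 -0.571 -0.621
outer loop
vertex -1.878 -3.319 1.054
vertex -3.577 -5.142 1.258
vertex -3.257 -3.663 0.176
endloop
endfacet
facet normal 0.538 -0.571 -0.621
outer loop
vertex -2.198 -4.798 2.136
vertex -3.577 -5.142 1.258
vertex -1.878 -3.319 1.054
endloop
endfacet
facet normal 0.133 0.673 0.728
outer loop
vertex -3.275 3.634 2.515
vertex -3.967 3.183 3.058
vertex -3.02 2.91 3.138
endloop
endfacet
facet normal 0.737 0.571 0.362
outer loop
vertex -3.275 3.634 2.515
vertex -3.02 2.91 3.138
vertex -2.613 2.955 2.238
endloop
endfacet
facet normal 0.608 0.725 -0.323
outer loop
vertex -3.275 3.634 2.515
vertex -2.613 2.955 2.238
vertex -3.308 3.255 1.603
endloop
endfacet
facet normal -0.075 0.922 -0.380
outer loop
vertex -3.275 3.634 2.515
vertex -3.308 3.255 1.603
vertex -4.145 3.396 2.11
endloop
endfacet
facet normal -0.369 0.890 0.269
outer loop
vertex -3.275 3.634 2.515
vertex -4.145 3.396 2.11
vertex -3.967 3.183 3.058
endloop
endfacet
facet normal 0.907 -0.121 0.404
outer loop
vertex -2.613 2.955 2.238
vertex -3.02 2.91 3.138
vertex -2.895 2.084 2.61
endloop
endfacet
facet normal -0.072 0.044 0.996
outer loop
vertex -3.02 2.91 3.138
vertex -3.967 3.183 3.058
vertex -3.732 2.225 3.117
endloop
endfacet
facet normal -0.883 0.395 0.254
outer loop
vertex -3.967 3.183 3.058
vertex -4.145 3.396 2.11
vertex -4.427 2.525 2.482
endloop
endfacet
facet normal -0.407 0.447 -0.796
outer loop
vertex -4.145 3.396 2.11
vertex -3.308 3.255 1.603
vertex -4.02 2.57 1.582
endloop
endfacet
facet normal 0.699 0.128 -0.704
outer loop
vertex -3.308 3.255 1.603
vertex -2.613 2.955 2.238
vertex -3.073 2.297 1.662
endloop
endfacet
facet normal 0.075 -0.922 0.380
outer loop
vertex -3.765 1.846 2.205
vertex -2.895 2.084 2.61
vertex -3.732 2.225 3.117
endloop
endfacet
facet normal -0.608 -0.725 0.323
outer loop
vertex -3.765 1.846 2.205
vertex -3.732 2.225 3.117
vertex -4.427 2.525 2.482
endloop
endfacet
facet normal -0.737 -0.571 -0.362
outer loop
vertex -3.765 1.846 2.205
vertex -4.427 2.525 2.482
vertex -4.02 2.57 1.582
endloop
endfacet
facet normal -0.133 -0.673 -0.728
outer loop
vertex -3.765 1.846 2.205
vertex -4.02 2.57 1.582
vertex -3.073 2.297 1.662
endloop
endfacet
facet normal 0.369 -0.890 -0.269
outer loop
vertex -3.765 1.846 2.205
vertex -3.073 2.297 1.662
vertex -2.895 2.084 2.61
endloop
endfacet
facet normal 0.407 -0.447 0.796
outer loop
vertex -3.732 2.225 3.117
vertex -2.895 2.084 2.61
vertex -3.02 2.91 3.138
endloop
endfacet
facet normal -0.699 -0.128 0.704
outer loop
vertex -4.427 2.525 2.482
vertex -3.732 2.225 3.117
vertex -3.967 3.183 3.058
endloop
endfacet
facet normal -0.907 0.121 -0.404
outer loop
vertex -4.02 2.57 1.582
vertex -4.427 2.525 2.482
vertex -4.145 3.396 2.11
endloop
endfacet
facet normal 0.072 -0.044 -0.996
outer loop
vertex -3.073 2.297 1.662
vertex -4.02 2.57 1.582
vertex -3.308 3.255 1.603
endloop
endfacet
facet normal 0.883 -0.395 -0.254
outer loop
vertex -2.895 2.084 2.61
vertex -3.073 2.297 1.662
vertex -2.613 2.955 2.238
endloop
endfacet

endsolid


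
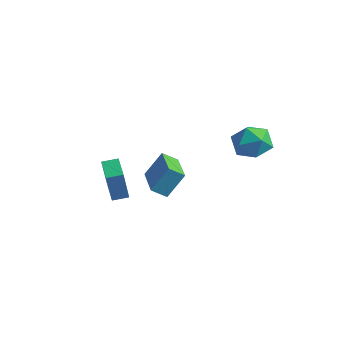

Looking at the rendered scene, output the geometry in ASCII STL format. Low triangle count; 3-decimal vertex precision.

solid 
facet normal -0.824 0.484 0.294
outer loop
vertex -1.459 -1.939 -2.165
vertex -1.008 -1.256 -2.026
vertex -1.799 -1.308 -4.161
endloop
endfacet
facet normal -0.544 -0.823 -0.167
outer loop
vertex -0.752 -1.924 -4.534
vertex -1.459 -1.939 -2.165
vertex -1.799 -1.308 -4.161
endloop
endfacet
facet normal -0.824 0.485 0.293
outer loop
vertex -1.799 -1.308 -4.161
vertex -1.008 -1.256 -2.026
vertex -1.347 -0.625 -4.022
endloop
endfacet
facet normal -0.160 0.298 -0.941
outer loop
vertex -1.347 -0.625 -4.022
vertex -0.752 -1.924 -4.534
vertex -1.799 -1.308 -4.161
endloop
endfacet
facet normal 0.160 -0.297 0.941
outer loop
vertex -1.459 -1.939 -2.165
vertex 0.039 -1.872 -2.399
vertex -1.008 -1.256 -2.026
endloop
endfacet
facet normal -0.544 -0.822 -0.168
outer loop
vertex -0.413 -2.555 -2.538
vertex -1.459 -1.939 -2.165
vertex -0.752 -1.924 -4.534
endloop
endfacet
facet normal 0.160 -0.298 0.941
outer loop
vertex -0.413 -2.555 -2.538
vertex 0.039 -1.872 -2.399
vertex -1.459 -1.939 -2.165
endloop
endfacet
facet normal 0.544 0.822 0.168
outer loop
vertex -1.008 -1.256 -2.026
vertex 0.039 -1.872 -2.399
vertex -1.347 -0.625 -4.022
endloop
endfacet
facet normal -0.160 0.297 -0.941
outer loop
vertex -0.301 -1.241 -4.395
vertex -0.752 -1.924 -4.534
vertex -1.347 -0.625 -4.022
endloop
endfacet
facet normal 0.544 0.822 0.167
outer loop
vertex -1.347 -0.625 -4.022
vertex 0.039 -1.872 -2.399
vertex -0.301 -1.241 -4.395
endloop
endfacet
facet normal 0.824 -0.485 -0.293
outer loop
vertex -0.301 -1.241 -4.395
vertex -0.413 -2.555 -2.538
vertex -0.752 -1.924 -4.534
endloop
endfacet
facet normal 0.824 -0.485 -0.294
outer loop
vertex 0.039 -1.872 -2.399
vertex -0.413 -2.555 -2.538
vertex -0.301 -1.241 -4.395
endloop
endfacet
facet normal -0.820 0.560 -0.116
outer loop
vertex 2.759 -1.927 0.307
vertex 3.209 -1.366 -0.165
vertex 2.417 -2.683 -0.919
endloop
endfacet
facet normal -0.524 -0.652 0.548
outer loop
vertex 4.131 -3.854 -0.675
vertex 2.759 -1.927 0.307
vertex 2.417 -2.683 -0.919
endloop
endfacet
facet normal -0.820 0.560 -0.116
outer loop
vertex 2.417 -2.683 -0.919
vertex 3.209 -1.366 -0.165
vertex 2.867 -2.122 -1.391
endloop
endfacet
facet normal -0.231 -0.511 -0.828
outer loop
vertex 2.867 -2.122 -1.391
vertex 4.131 -3.854 -0.675
vertex 2.417 -2.683 -0.919
endloop
endfacet
facet normal 0.231 0.511 0.828
outer loop
vertex 2.759 -1.927 0.307
vertex 4.923 -2.537 0.079
vertex 3.209 -1.366 -0.165
endloop
endfacet
facet normal -0.524 -0.652 0.548
outer loop
vertex 4.473 -3.098 0.551
vertex 2.759 -1.927 0.307
vertex 4.131 -3.854 -0.675
endloop
endfacet
facet normal 0.231 0.511 0.828
outer loop
vertex 4.473 -3.098 0.551
vertex 4.923 -2.537 0.079
vertex 2.759 -1.927 0.307
endloop
endfacet
facet normal 0.524 0.652 -0.548
outer loop
vertex 3.209 -1.366 -0.165
vertex 4.923 -2.537 0.079
vertex 2.867 -2.122 -1.391
endloop
endfacet
facet normal -0.231 -0.511 -0.828
outer loop
vertex 4.581 -3.293 -1.147
vertex 4.131 -3.854 -0.675
vertex 2.867 -2.122 -1.391
endloop
endfacet
facet normal 0.524 0.652 -0.548
outer loop
vertex 2.867 -2.122 -1.391
vertex 4.923 -2.537 0.079
vertex 4.581 -3.293 -1.147
endloop
endfacet
facet normal 0.820 -0.560 0.116
outer loop
vertex 4.581 -3.293 -1.147
vertex 4.473 -3.098 0.551
vertex 4.131 -3.854 -0.675
endloop
endfacet
facet normal 0.820 -0.560 0.116
outer loop
vertex 4.923 -2.537 0.079
vertex 4.473 -3.098 0.551
vertex 4.581 -3.293 -1.147
endloop
endfacet
facet normal -0.252 0.384 0.888
outer loop
vertex 3.919 3.676 0.127
vertex 2.865 3.47 -0.083
vertex 3.48 2.717 0.417
endloop
endfacet
facet normal 0.398 0.094 0.912
outer loop
vertex 3.919 3.676 0.127
vertex 3.48 2.717 0.417
vertex 4.48 2.749 -0.023
endloop
endfacet
facet normal 0.804 0.418 0.423
outer loop
vertex 3.919 3.676 0.127
vertex 4.48 2.749 -0.023
vertex 4.484 3.523 -0.796
endloop
endfacet
facet normal 0.402 0.910 0.095
outer loop
vertex 3.919 3.676 0.127
vertex 4.484 3.523 -0.796
vertex 3.486 3.968 -0.833
endloop
endfacet
facet normal -0.250 0.889 0.383
outer loop
vertex 3.919 3.676 0.127
vertex 3.486 3.968 -0.833
vertex 2.865 3.47 -0.083
endloop
endfacet
facet normal 0.340 -0.594 0.729
outer loop
vertex 4.48 2.749 -0.023
vertex 3.48 2.717 0.417
vertex 3.774 1.972 -0.327
endloop
endfacet
facet normal -0.713 -0.124 0.690
outer loop
vertex 3.48 2.717 0.417
vertex 2.865 3.47 -0.083
vertex 2.776 2.417 -0.364
endloop
endfacet
facet normal -0.709 0.694 -0.126
outer loop
vertex 2.865 3.47 -0.083
vertex 3.486 3.968 -0.833
vertex 2.78 3.191 -1.137
endloop
endfacet
facet normal 0.346 0.728 -0.592
outer loop
vertex 3.486 3.968 -0.833
vertex 4.484 3.523 -0.796
vertex 3.78 3.223 -1.577
endloop
endfacet
facet normal 0.996 -0.068 -0.062
outer loop
vertex 4.484 3.523 -0.796
vertex 4.48 2.749 -0.023
vertex 4.395 2.47 -1.077
endloop
endfacet
facet normal -0.402 -0.910 -0.095
outer loop
vertex 3.341 2.264 -1.287
vertex 3.774 1.972 -0.327
vertex 2.776 2.417 -0.364
endloop
endfacet
facet normal -0.804 -0.418 -0.423
outer loop
vertex 3.341 2.264 -1.287
vertex 2.776 2.417 -0.364
vertex 2.78 3.191 -1.137
endloop
endfacet
facet normal -0.398 -0.094 -0.912
outer loop
vertex 3.341 2.264 -1.287
vertex 2.78 3.191 -1.137
vertex 3.78 3.223 -1.577
endloop
endfacet
facet normal 0.252 -0.384 -0.888
outer loop
vertex 3.341 2.264 -1.287
vertex 3.78 3.223 -1.577
vertex 4.395 2.47 -1.077
endloop
endfacet
facet normal 0.250 -0.889 -0.383
outer loop
vertex 3.341 2.264 -1.287
vertex 4.395 2.47 -1.077
vertex 3.774 1.972 -0.327
endloop
endfacet
facet normal -0.346 -0.728 0.592
outer loop
vertex 2.776 2.417 -0.364
vertex 3.774 1.972 -0.327
vertex 3.48 2.717 0.417
endloop
endfacet
facet normal -0.996 0.068 0.062
outer loop
vertex 2.78 3.191 -1.137
vertex 2.776 2.417 -0.364
vertex 2.865 3.47 -0.083
endloop
endfacet
facet normal -0.340 0.594 -0.729
outer loop
vertex 3.78 3.223 -1.577
vertex 2.78 3.191 -1.137
vertex 3.486 3.968 -0.833
endloop
endfacet
facet normal 0.713 0.124 -0.690
outer loop
vertex 4.395 2.47 -1.077
vertex 3.78 3.223 -1.577
vertex 4.484 3.523 -0.796
endloop
endfacet
facet normal 0.709 -0.694 0.126
outer loop
vertex 3.774 1.972 -0.327
vertex 4.395 2.47 -1.077
vertex 4.48 2.749 -0.023
endloop
endfacet

endsolid


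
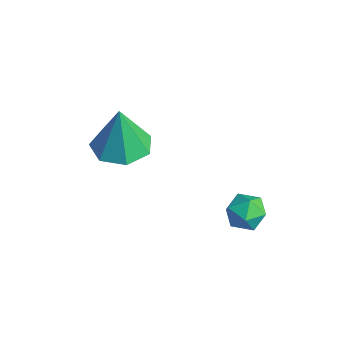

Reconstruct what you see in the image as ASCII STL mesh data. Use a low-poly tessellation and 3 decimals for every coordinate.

solid 
facet normal 0.016 0.015 -1.000
outer loop
vertex 0.271 -3.55 0.529
vertex -0.646 -3.177 0.52
vertex 0.217 -2.692 0.541
endloop
endfacet
facet normal 0.881 0.049 0.471
outer loop
vertex 0.271 -3.55 0.529
vertex 0.217 -2.692 0.541
vertex -0.674 -3.203 2.26
endloop
endfacet
facet normal 0.015 0.016 -1.000
outer loop
vertex 0.217 -2.692 0.541
vertex -0.646 -3.177 0.52
vertex -0.487 -2.2 0.538
endloop
endfacet
facet normal 0.503 0.722 0.475
outer loop
vertex 0.217 -2.692 0.541
vertex -0.487 -2.2 0.538
vertex -0.674 -3.203 2.26
endloop
endfacet
facet normal 0.016 0.016 -1.000
outer loop
vertex -0.487 -2.2 0.538
vertex -0.646 -3.177 0.52
vertex -1.311 -2.443 0.521
endloop
endfacet
facet normal -0.259 0.847 0.465
outer loop
vertex -0.487 -2.2 0.538
vertex -1.311 -2.443 0.521
vertex -0.674 -3.203 2.26
endloop
endfacet
facet normal 0.015 0.015 -1.000
outer loop
vertex -1.311 -2.443 0.521
vertex -0.646 -3.177 0.52
vertex -1.634 -3.239 0.504
endloop
endfacet
facet normal -0.832 0.328 0.448
outer loop
vertex -1.311 -2.443 0.521
vertex -1.634 -3.239 0.504
vertex -0.674 -3.203 2.26
endloop
endfacet
facet normal 0.015 0.015 -1.000
outer loop
vertex -1.634 -3.239 0.504
vertex -0.646 -3.177 0.52
vertex -1.213 -3.988 0.499
endloop
endfacet
facet normal -0.783 -0.443 0.437
outer loop
vertex -1.634 -3.239 0.504
vertex -1.213 -3.988 0.499
vertex -0.674 -3.203 2.26
endloop
endfacet
facet normal 0.015 0.015 -1.000
outer loop
vertex -1.213 -3.988 0.499
vertex -0.646 -3.177 0.52
vertex -0.366 -4.126 0.51
endloop
endfacet
facet normal -0.150 -0.885 0.440
outer loop
vertex -1.213 -3.988 0.499
vertex -0.366 -4.126 0.51
vertex -0.674 -3.203 2.26
endloop
endfacet
facet normal 0.016 0.015 -1.000
outer loop
vertex -0.366 -4.126 0.51
vertex -0.646 -3.177 0.52
vertex 0.271 -3.55 0.529
endloop
endfacet
facet normal 0.590 -0.667 0.456
outer loop
vertex -0.366 -4.126 0.51
vertex 0.271 -3.55 0.529
vertex -0.674 -3.203 2.26
endloop
endfacet
facet normal -0.346 0.473 0.810
outer loop
vertex 2.005 0.258 -1.941
vertex 1.538 -0.297 -1.816
vertex 2.212 -0.31 -1.521
endloop
endfacet
facet normal 0.341 0.636 0.692
outer loop
vertex 2.005 0.258 -1.941
vertex 2.212 -0.31 -1.521
vertex 2.68 -0.025 -2.013
endloop
endfacet
facet normal 0.390 0.920 0.038
outer loop
vertex 2.005 0.258 -1.941
vertex 2.68 -0.025 -2.013
vertex 2.295 0.163 -2.611
endloop
endfacet
facet normal -0.264 0.932 -0.247
outer loop
vertex 2.005 0.258 -1.941
vertex 2.295 0.163 -2.611
vertex 1.589 -0.005 -2.489
endloop
endfacet
facet normal -0.718 0.656 0.230
outer loop
vertex 2.005 0.258 -1.941
vertex 1.589 -0.005 -2.489
vertex 1.538 -0.297 -1.816
endloop
endfacet
facet normal 0.715 0.030 0.698
outer loop
vertex 2.68 -0.025 -2.013
vertex 2.212 -0.31 -1.521
vertex 2.631 -0.755 -1.931
endloop
endfacet
facet normal -0.394 -0.233 0.889
outer loop
vertex 2.212 -0.31 -1.521
vertex 1.538 -0.297 -1.816
vertex 1.925 -0.923 -1.809
endloop
endfacet
facet normal -0.997 0.061 -0.049
outer loop
vertex 1.538 -0.297 -1.816
vertex 1.589 -0.005 -2.489
vertex 1.54 -0.735 -2.407
endloop
endfacet
facet normal -0.263 0.508 -0.820
outer loop
vertex 1.589 -0.005 -2.489
vertex 2.295 0.163 -2.611
vertex 2.008 -0.45 -2.899
endloop
endfacet
facet normal 0.796 0.488 -0.359
outer loop
vertex 2.295 0.163 -2.611
vertex 2.68 -0.025 -2.013
vertex 2.682 -0.463 -2.604
endloop
endfacet
facet normal 0.264 -0.932 0.247
outer loop
vertex 2.215 -1.018 -2.479
vertex 2.631 -0.755 -1.931
vertex 1.925 -0.923 -1.809
endloop
endfacet
facet normal -0.390 -0.920 -0.038
outer loop
vertex 2.215 -1.018 -2.479
vertex 1.925 -0.923 -1.809
vertex 1.54 -0.735 -2.407
endloop
endfacet
facet normal -0.341 -0.636 -0.692
outer loop
vertex 2.215 -1.018 -2.479
vertex 1.54 -0.735 -2.407
vertex 2.008 -0.45 -2.899
endloop
endfacet
facet normal 0.346 -0.473 -0.810
outer loop
vertex 2.215 -1.018 -2.479
vertex 2.008 -0.45 -2.899
vertex 2.682 -0.463 -2.604
endloop
endfacet
facet normal 0.718 -0.656 -0.230
outer loop
vertex 2.215 -1.018 -2.479
vertex 2.682 -0.463 -2.604
vertex 2.631 -0.755 -1.931
endloop
endfacet
facet normal 0.263 -0.508 0.820
outer loop
vertex 1.925 -0.923 -1.809
vertex 2.631 -0.755 -1.931
vertex 2.212 -0.31 -1.521
endloop
endfacet
facet normal -0.796 -0.488 0.359
outer loop
vertex 1.54 -0.735 -2.407
vertex 1.925 -0.923 -1.809
vertex 1.538 -0.297 -1.816
endloop
endfacet
facet normal -0.715 -0.030 -0.698
outer loop
vertex 2.008 -0.45 -2.899
vertex 1.54 -0.735 -2.407
vertex 1.589 -0.005 -2.489
endloop
endfacet
facet normal 0.394 0.233 -0.889
outer loop
vertex 2.682 -0.463 -2.604
vertex 2.008 -0.45 -2.899
vertex 2.295 0.163 -2.611
endloop
endfacet
facet normal 0.997 -0.061 0.049
outer loop
vertex 2.631 -0.755 -1.931
vertex 2.682 -0.463 -2.604
vertex 2.68 -0.025 -2.013
endloop
endfacet

endsolid


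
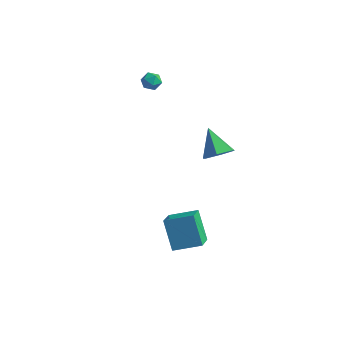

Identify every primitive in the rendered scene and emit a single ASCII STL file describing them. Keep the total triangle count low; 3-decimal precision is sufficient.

solid 
facet normal -0.164 -0.177 0.970
outer loop
vertex -3.838 1.963 4.067
vertex -3.668 1.307 3.976
vertex -3.188 1.765 4.141
endloop
endfacet
facet normal 0.052 0.495 0.867
outer loop
vertex -3.838 1.963 4.067
vertex -3.188 1.765 4.141
vertex -3.333 2.349 3.816
endloop
endfacet
facet normal -0.409 0.809 0.422
outer loop
vertex -3.838 1.963 4.067
vertex -3.333 2.349 3.816
vertex -3.902 2.252 3.451
endloop
endfacet
facet normal -0.909 0.332 0.250
outer loop
vertex -3.838 1.963 4.067
vertex -3.902 2.252 3.451
vertex -4.11 1.608 3.55
endloop
endfacet
facet normal -0.758 -0.278 0.590
outer loop
vertex -3.838 1.963 4.067
vertex -4.11 1.608 3.55
vertex -3.668 1.307 3.976
endloop
endfacet
facet normal 0.689 0.475 0.547
outer loop
vertex -3.333 2.349 3.816
vertex -3.188 1.765 4.141
vertex -2.85 1.932 3.57
endloop
endfacet
facet normal 0.340 -0.613 0.713
outer loop
vertex -3.188 1.765 4.141
vertex -3.668 1.307 3.976
vertex -3.058 1.288 3.669
endloop
endfacet
facet normal -0.622 -0.777 0.096
outer loop
vertex -3.668 1.307 3.976
vertex -4.11 1.608 3.55
vertex -3.627 1.191 3.304
endloop
endfacet
facet normal -0.867 0.211 -0.452
outer loop
vertex -4.11 1.608 3.55
vertex -3.902 2.252 3.451
vertex -3.772 1.775 2.979
endloop
endfacet
facet normal -0.057 0.983 -0.173
outer loop
vertex -3.902 2.252 3.451
vertex -3.333 2.349 3.816
vertex -3.292 2.233 3.144
endloop
endfacet
facet normal 0.909 -0.332 -0.250
outer loop
vertex -3.122 1.577 3.053
vertex -2.85 1.932 3.57
vertex -3.058 1.288 3.669
endloop
endfacet
facet normal 0.409 -0.809 -0.422
outer loop
vertex -3.122 1.577 3.053
vertex -3.058 1.288 3.669
vertex -3.627 1.191 3.304
endloop
endfacet
facet normal -0.052 -0.495 -0.867
outer loop
vertex -3.122 1.577 3.053
vertex -3.627 1.191 3.304
vertex -3.772 1.775 2.979
endloop
endfacet
facet normal 0.164 0.177 -0.970
outer loop
vertex -3.122 1.577 3.053
vertex -3.772 1.775 2.979
vertex -3.292 2.233 3.144
endloop
endfacet
facet normal 0.758 0.278 -0.590
outer loop
vertex -3.122 1.577 3.053
vertex -3.292 2.233 3.144
vertex -2.85 1.932 3.57
endloop
endfacet
facet normal 0.867 -0.211 0.452
outer loop
vertex -3.058 1.288 3.669
vertex -2.85 1.932 3.57
vertex -3.188 1.765 4.141
endloop
endfacet
facet normal 0.057 -0.983 0.173
outer loop
vertex -3.627 1.191 3.304
vertex -3.058 1.288 3.669
vertex -3.668 1.307 3.976
endloop
endfacet
facet normal -0.689 -0.475 -0.547
outer loop
vertex -3.772 1.775 2.979
vertex -3.627 1.191 3.304
vertex -4.11 1.608 3.55
endloop
endfacet
facet normal -0.340 0.613 -0.713
outer loop
vertex -3.292 2.233 3.144
vertex -3.772 1.775 2.979
vertex -3.902 2.252 3.451
endloop
endfacet
facet normal 0.622 0.777 -0.096
outer loop
vertex -2.85 1.932 3.57
vertex -3.292 2.233 3.144
vertex -3.333 2.349 3.816
endloop
endfacet
facet normal -0.828 -0.476 -0.296
outer loop
vertex 0.994 -4.043 -2.848
vertex 0.484 -2.676 -3.617
vertex 1.966 -4.656 -4.582
endloop
endfacet
facet normal 0.309 -0.829 0.466
outer loop
vertex 3.416 -3.824 -4.063
vertex 0.994 -4.043 -2.848
vertex 1.966 -4.656 -4.582
endloop
endfacet
facet normal -0.828 -0.475 -0.296
outer loop
vertex 1.966 -4.656 -4.582
vertex 0.484 -2.676 -3.617
vertex 1.456 -3.288 -5.351
endloop
endfacet
facet normal 0.467 -0.294 -0.834
outer loop
vertex 1.456 -3.288 -5.351
vertex 3.416 -3.824 -4.063
vertex 1.966 -4.656 -4.582
endloop
endfacet
facet normal -0.467 0.295 0.834
outer loop
vertex 0.994 -4.043 -2.848
vertex 1.934 -1.844 -3.098
vertex 0.484 -2.676 -3.617
endloop
endfacet
facet normal 0.309 -0.829 0.466
outer loop
vertex 2.444 -3.212 -2.329
vertex 0.994 -4.043 -2.848
vertex 3.416 -3.824 -4.063
endloop
endfacet
facet normal -0.467 0.294 0.834
outer loop
vertex 2.444 -3.212 -2.329
vertex 1.934 -1.844 -3.098
vertex 0.994 -4.043 -2.848
endloop
endfacet
facet normal -0.309 0.829 -0.466
outer loop
vertex 0.484 -2.676 -3.617
vertex 1.934 -1.844 -3.098
vertex 1.456 -3.288 -5.351
endloop
endfacet
facet normal 0.467 -0.295 -0.834
outer loop
vertex 2.906 -2.457 -4.832
vertex 3.416 -3.824 -4.063
vertex 1.456 -3.288 -5.351
endloop
endfacet
facet normal -0.308 0.829 -0.466
outer loop
vertex 1.456 -3.288 -5.351
vertex 1.934 -1.844 -3.098
vertex 2.906 -2.457 -4.832
endloop
endfacet
facet normal 0.828 0.476 0.296
outer loop
vertex 2.906 -2.457 -4.832
vertex 2.444 -3.212 -2.329
vertex 3.416 -3.824 -4.063
endloop
endfacet
facet normal 0.828 0.475 0.296
outer loop
vertex 1.934 -1.844 -3.098
vertex 2.444 -3.212 -2.329
vertex 2.906 -2.457 -4.832
endloop
endfacet
facet normal 0.603 -0.378 -0.702
outer loop
vertex 4.161 -1.968 3.209
vertex 3.381 -2.112 2.617
vertex 3.877 -1.256 2.582
endloop
endfacet
facet normal 0.424 0.688 0.589
outer loop
vertex 4.161 -1.968 3.209
vertex 3.877 -1.256 2.582
vertex 2.259 -1.408 3.923
endloop
endfacet
facet normal 0.603 -0.378 -0.702
outer loop
vertex 3.877 -1.256 2.582
vertex 3.381 -2.112 2.617
vertex 3.097 -1.401 1.99
endloop
endfacet
facet normal -0.140 0.988 -0.057
outer loop
vertex 3.877 -1.256 2.582
vertex 3.097 -1.401 1.99
vertex 2.259 -1.408 3.923
endloop
endfacet
facet normal 0.603 -0.379 -0.702
outer loop
vertex 3.097 -1.401 1.99
vertex 3.381 -2.112 2.617
vertex 2.6 -2.257 2.025
endloop
endfacet
facet normal -0.816 0.459 -0.352
outer loop
vertex 3.097 -1.401 1.99
vertex 2.6 -2.257 2.025
vertex 2.259 -1.408 3.923
endloop
endfacet
facet normal 0.603 -0.379 -0.702
outer loop
vertex 2.6 -2.257 2.025
vertex 3.381 -2.112 2.617
vertex 2.884 -2.968 2.652
endloop
endfacet
facet normal -0.928 -0.371 -0.001
outer loop
vertex 2.6 -2.257 2.025
vertex 2.884 -2.968 2.652
vertex 2.259 -1.408 3.923
endloop
endfacet
facet normal 0.603 -0.379 -0.702
outer loop
vertex 2.884 -2.968 2.652
vertex 3.381 -2.112 2.617
vertex 3.664 -2.824 3.244
endloop
endfacet
facet normal -0.365 -0.672 0.645
outer loop
vertex 2.884 -2.968 2.652
vertex 3.664 -2.824 3.244
vertex 2.259 -1.408 3.923
endloop
endfacet
facet normal 0.603 -0.379 -0.702
outer loop
vertex 3.664 -2.824 3.244
vertex 3.381 -2.112 2.617
vertex 4.161 -1.968 3.209
endloop
endfacet
facet normal 0.311 -0.142 0.940
outer loop
vertex 3.664 -2.824 3.244
vertex 4.161 -1.968 3.209
vertex 2.259 -1.408 3.923
endloop
endfacet

endsolid


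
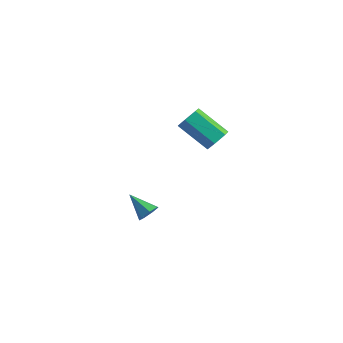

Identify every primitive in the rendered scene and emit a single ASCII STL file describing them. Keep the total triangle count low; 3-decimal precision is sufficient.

solid 
facet normal 0.833 -0.042 -0.551
outer loop
vertex 1.099 -0.767 -2.449
vertex 0.835 -0.469 -2.871
vertex 1.142 -0.267 -2.422
endloop
endfacet
facet normal 0.216 -0.071 0.974
outer loop
vertex 1.099 -0.767 -2.449
vertex 1.142 -0.267 -2.422
vertex -0.315 -0.411 -2.109
endloop
endfacet
facet normal 0.833 -0.042 -0.551
outer loop
vertex 1.142 -0.267 -2.422
vertex 0.835 -0.469 -2.871
vertex 0.954 0.082 -2.733
endloop
endfacet
facet normal 0.087 0.688 0.720
outer loop
vertex 1.142 -0.267 -2.422
vertex 0.954 0.082 -2.733
vertex -0.315 -0.411 -2.109
endloop
endfacet
facet normal 0.833 -0.042 -0.551
outer loop
vertex 0.954 0.082 -2.733
vertex 0.835 -0.469 -2.871
vertex 0.676 0.015 -3.148
endloop
endfacet
facet normal -0.331 0.941 0.070
outer loop
vertex 0.954 0.082 -2.733
vertex 0.676 0.015 -3.148
vertex -0.315 -0.411 -2.109
endloop
endfacet
facet normal 0.833 -0.043 -0.552
outer loop
vertex 0.676 0.015 -3.148
vertex 0.835 -0.469 -2.871
vertex 0.518 -0.416 -3.353
endloop
endfacet
facet normal -0.721 0.495 -0.485
outer loop
vertex 0.676 0.015 -3.148
vertex 0.518 -0.416 -3.353
vertex -0.315 -0.411 -2.109
endloop
endfacet
facet normal 0.833 -0.043 -0.552
outer loop
vertex 0.518 -0.416 -3.353
vertex 0.835 -0.469 -2.871
vertex 0.598 -0.887 -3.196
endloop
endfacet
facet normal -0.790 -0.310 -0.528
outer loop
vertex 0.518 -0.416 -3.353
vertex 0.598 -0.887 -3.196
vertex -0.315 -0.411 -2.109
endloop
endfacet
facet normal 0.833 -0.043 -0.552
outer loop
vertex 0.598 -0.887 -3.196
vertex 0.835 -0.469 -2.871
vertex 0.857 -1.044 -2.793
endloop
endfacet
facet normal -0.487 -0.873 -0.027
outer loop
vertex 0.598 -0.887 -3.196
vertex 0.857 -1.044 -2.793
vertex -0.315 -0.411 -2.109
endloop
endfacet
facet normal 0.833 -0.043 -0.551
outer loop
vertex 0.857 -1.044 -2.793
vertex 0.835 -0.469 -2.871
vertex 1.099 -0.767 -2.449
endloop
endfacet
facet normal -0.038 -0.765 0.643
outer loop
vertex 0.857 -1.044 -2.793
vertex 1.099 -0.767 -2.449
vertex -0.315 -0.411 -2.109
endloop
endfacet
facet normal 0.811 0.102 -0.576
outer loop
vertex 4.033 0.849 3.074
vertex 3.644 0.862 2.529
vertex 3.797 1.433 2.845
endloop
endfacet
facet normal 0.467 0.480 0.742
outer loop
vertex 4.033 0.849 3.074
vertex 3.797 1.433 2.845
vertex 2.565 0.665 4.117
endloop
endfacet
facet normal 0.466 0.482 0.742
outer loop
vertex 2.565 0.665 4.117
vertex 3.797 1.433 2.845
vertex 2.329 1.248 3.887
endloop
endfacet
facet normal -0.811 -0.101 0.576
outer loop
vertex 2.565 0.665 4.117
vertex 2.329 1.248 3.887
vertex 2.176 0.678 3.571
endloop
endfacet
facet normal 0.811 0.101 -0.576
outer loop
vertex 3.797 1.433 2.845
vertex 3.644 0.862 2.529
vertex 3.408 1.446 2.299
endloop
endfacet
facet normal -0.072 0.995 0.075
outer loop
vertex 3.797 1.433 2.845
vertex 3.408 1.446 2.299
vertex 2.329 1.248 3.887
endloop
endfacet
facet normal -0.072 0.995 0.075
outer loop
vertex 2.329 1.248 3.887
vertex 3.408 1.446 2.299
vertex 1.94 1.261 3.342
endloop
endfacet
facet normal -0.811 -0.102 0.576
outer loop
vertex 2.329 1.248 3.887
vertex 1.94 1.261 3.342
vertex 2.176 0.678 3.571
endloop
endfacet
facet normal 0.811 0.101 -0.576
outer loop
vertex 3.408 1.446 2.299
vertex 3.644 0.862 2.529
vertex 3.255 0.875 1.983
endloop
endfacet
facet normal -0.539 0.514 -0.667
outer loop
vertex 3.408 1.446 2.299
vertex 3.255 0.875 1.983
vertex 1.94 1.261 3.342
endloop
endfacet
facet normal -0.539 0.514 -0.667
outer loop
vertex 1.94 1.261 3.342
vertex 3.255 0.875 1.983
vertex 1.787 0.691 3.026
endloop
endfacet
facet normal -0.811 -0.102 0.576
outer loop
vertex 1.94 1.261 3.342
vertex 1.787 0.691 3.026
vertex 2.176 0.678 3.571
endloop
endfacet
facet normal 0.811 0.101 -0.576
outer loop
vertex 3.255 0.875 1.983
vertex 3.644 0.862 2.529
vertex 3.491 0.292 2.213
endloop
endfacet
facet normal -0.467 -0.482 -0.742
outer loop
vertex 3.255 0.875 1.983
vertex 3.491 0.292 2.213
vertex 1.787 0.691 3.026
endloop
endfacet
facet normal -0.467 -0.480 -0.743
outer loop
vertex 1.787 0.691 3.026
vertex 3.491 0.292 2.213
vertex 2.023 0.107 3.255
endloop
endfacet
facet normal -0.811 -0.102 0.576
outer loop
vertex 1.787 0.691 3.026
vertex 2.023 0.107 3.255
vertex 2.176 0.678 3.571
endloop
endfacet
facet normal 0.811 0.102 -0.576
outer loop
vertex 3.491 0.292 2.213
vertex 3.644 0.862 2.529
vertex 3.88 0.279 2.758
endloop
endfacet
facet normal 0.072 -0.995 -0.075
outer loop
vertex 3.491 0.292 2.213
vertex 3.88 0.279 2.758
vertex 2.023 0.107 3.255
endloop
endfacet
facet normal 0.072 -0.995 -0.075
outer loop
vertex 2.023 0.107 3.255
vertex 3.88 0.279 2.758
vertex 2.412 0.094 3.801
endloop
endfacet
facet normal -0.811 -0.101 0.576
outer loop
vertex 2.023 0.107 3.255
vertex 2.412 0.094 3.801
vertex 2.176 0.678 3.571
endloop
endfacet
facet normal 0.811 0.102 -0.576
outer loop
vertex 3.88 0.279 2.758
vertex 3.644 0.862 2.529
vertex 4.033 0.849 3.074
endloop
endfacet
facet normal 0.539 -0.514 0.667
outer loop
vertex 3.88 0.279 2.758
vertex 4.033 0.849 3.074
vertex 2.412 0.094 3.801
endloop
endfacet
facet normal 0.539 -0.514 0.668
outer loop
vertex 2.412 0.094 3.801
vertex 4.033 0.849 3.074
vertex 2.565 0.665 4.117
endloop
endfacet
facet normal -0.811 -0.101 0.576
outer loop
vertex 2.412 0.094 3.801
vertex 2.565 0.665 4.117
vertex 2.176 0.678 3.571
endloop
endfacet

endsolid


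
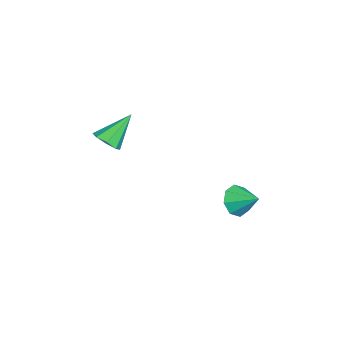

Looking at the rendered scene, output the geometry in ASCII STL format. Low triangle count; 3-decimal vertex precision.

solid 
facet normal 0.421 -0.569 -0.706
outer loop
vertex -0.226 -3.437 3.495
vertex -0.624 -3.014 2.917
vertex 0.102 -2.942 3.292
endloop
endfacet
facet normal 0.546 -0.018 0.838
outer loop
vertex -0.226 -3.437 3.495
vertex 0.102 -2.942 3.292
vertex -1.476 -1.866 4.343
endloop
endfacet
facet normal 0.422 -0.568 -0.707
outer loop
vertex 0.102 -2.942 3.292
vertex -0.624 -3.014 2.917
vertex 0.004 -2.488 2.869
endloop
endfacet
facet normal 0.688 0.569 0.451
outer loop
vertex 0.102 -2.942 3.292
vertex 0.004 -2.488 2.869
vertex -1.476 -1.866 4.343
endloop
endfacet
facet normal 0.422 -0.569 -0.706
outer loop
vertex 0.004 -2.488 2.869
vertex -0.624 -3.014 2.917
vertex -0.461 -2.343 2.474
endloop
endfacet
facet normal 0.340 0.939 -0.055
outer loop
vertex 0.004 -2.488 2.869
vertex -0.461 -2.343 2.474
vertex -1.476 -1.866 4.343
endloop
endfacet
facet normal 0.422 -0.569 -0.706
outer loop
vertex -0.461 -2.343 2.474
vertex -0.624 -3.014 2.917
vertex -1.022 -2.591 2.338
endloop
endfacet
facet normal -0.294 0.876 -0.383
outer loop
vertex -0.461 -2.343 2.474
vertex -1.022 -2.591 2.338
vertex -1.476 -1.866 4.343
endloop
endfacet
facet normal 0.423 -0.569 -0.706
outer loop
vertex -1.022 -2.591 2.338
vertex -0.624 -3.014 2.917
vertex -1.349 -3.086 2.541
endloop
endfacet
facet normal -0.843 0.417 -0.341
outer loop
vertex -1.022 -2.591 2.338
vertex -1.349 -3.086 2.541
vertex -1.476 -1.866 4.343
endloop
endfacet
facet normal 0.423 -0.569 -0.706
outer loop
vertex -1.349 -3.086 2.541
vertex -0.624 -3.014 2.917
vertex -1.252 -3.539 2.964
endloop
endfacet
facet normal -0.985 -0.169 0.045
outer loop
vertex -1.349 -3.086 2.541
vertex -1.252 -3.539 2.964
vertex -1.476 -1.866 4.343
endloop
endfacet
facet normal 0.422 -0.568 -0.707
outer loop
vertex -1.252 -3.539 2.964
vertex -0.624 -3.014 2.917
vertex -0.786 -3.685 3.359
endloop
endfacet
facet normal -0.636 -0.540 0.551
outer loop
vertex -1.252 -3.539 2.964
vertex -0.786 -3.685 3.359
vertex -1.476 -1.866 4.343
endloop
endfacet
facet normal 0.423 -0.567 -0.706
outer loop
vertex -0.786 -3.685 3.359
vertex -0.624 -3.014 2.917
vertex -0.226 -3.437 3.495
endloop
endfacet
facet normal -0.002 -0.477 0.879
outer loop
vertex -0.786 -3.685 3.359
vertex -0.226 -3.437 3.495
vertex -1.476 -1.866 4.343
endloop
endfacet
facet normal -0.468 -0.734 -0.492
outer loop
vertex 0.328 2.721 -0.588
vertex -0.33 3.348 -0.897
vertex 0.514 3.031 -1.227
endloop
endfacet
facet normal 0.966 -0.072 0.247
outer loop
vertex 0.328 2.721 -0.588
vertex 0.514 3.031 -1.227
vertex 0.35 4.412 -0.183
endloop
endfacet
facet normal -0.468 -0.734 -0.493
outer loop
vertex 0.514 3.031 -1.227
vertex -0.33 3.348 -0.897
vertex 0.206 3.527 -1.673
endloop
endfacet
facet normal 0.908 0.316 -0.275
outer loop
vertex 0.514 3.031 -1.227
vertex 0.206 3.527 -1.673
vertex 0.35 4.412 -0.183
endloop
endfacet
facet normal -0.468 -0.734 -0.493
outer loop
vertex 0.206 3.527 -1.673
vertex -0.33 3.348 -0.897
vertex -0.416 3.918 -1.664
endloop
endfacet
facet normal 0.460 0.743 -0.486
outer loop
vertex 0.206 3.527 -1.673
vertex -0.416 3.918 -1.664
vertex 0.35 4.412 -0.183
endloop
endfacet
facet normal -0.469 -0.733 -0.492
outer loop
vertex -0.416 3.918 -1.664
vertex -0.33 3.348 -0.897
vertex -0.987 3.976 -1.206
endloop
endfacet
facet normal -0.112 0.959 -0.262
outer loop
vertex -0.416 3.918 -1.664
vertex -0.987 3.976 -1.206
vertex 0.35 4.412 -0.183
endloop
endfacet
facet normal -0.469 -0.733 -0.493
outer loop
vertex -0.987 3.976 -1.206
vertex -0.33 3.348 -0.897
vertex -1.173 3.665 -0.567
endloop
endfacet
facet normal -0.478 0.837 0.268
outer loop
vertex -0.987 3.976 -1.206
vertex -1.173 3.665 -0.567
vertex 0.35 4.412 -0.183
endloop
endfacet
facet normal -0.469 -0.734 -0.492
outer loop
vertex -1.173 3.665 -0.567
vertex -0.33 3.348 -0.897
vertex -0.865 3.169 -0.121
endloop
endfacet
facet normal -0.419 0.449 0.789
outer loop
vertex -1.173 3.665 -0.567
vertex -0.865 3.169 -0.121
vertex 0.35 4.412 -0.183
endloop
endfacet
facet normal -0.468 -0.734 -0.492
outer loop
vertex -0.865 3.169 -0.121
vertex -0.33 3.348 -0.897
vertex -0.244 2.778 -0.129
endloop
endfacet
facet normal 0.027 0.023 0.999
outer loop
vertex -0.865 3.169 -0.121
vertex -0.244 2.778 -0.129
vertex 0.35 4.412 -0.183
endloop
endfacet
facet normal -0.468 -0.734 -0.492
outer loop
vertex -0.244 2.778 -0.129
vertex -0.33 3.348 -0.897
vertex 0.328 2.721 -0.588
endloop
endfacet
facet normal 0.602 -0.193 0.775
outer loop
vertex -0.244 2.778 -0.129
vertex 0.328 2.721 -0.588
vertex 0.35 4.412 -0.183
endloop
endfacet

endsolid
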